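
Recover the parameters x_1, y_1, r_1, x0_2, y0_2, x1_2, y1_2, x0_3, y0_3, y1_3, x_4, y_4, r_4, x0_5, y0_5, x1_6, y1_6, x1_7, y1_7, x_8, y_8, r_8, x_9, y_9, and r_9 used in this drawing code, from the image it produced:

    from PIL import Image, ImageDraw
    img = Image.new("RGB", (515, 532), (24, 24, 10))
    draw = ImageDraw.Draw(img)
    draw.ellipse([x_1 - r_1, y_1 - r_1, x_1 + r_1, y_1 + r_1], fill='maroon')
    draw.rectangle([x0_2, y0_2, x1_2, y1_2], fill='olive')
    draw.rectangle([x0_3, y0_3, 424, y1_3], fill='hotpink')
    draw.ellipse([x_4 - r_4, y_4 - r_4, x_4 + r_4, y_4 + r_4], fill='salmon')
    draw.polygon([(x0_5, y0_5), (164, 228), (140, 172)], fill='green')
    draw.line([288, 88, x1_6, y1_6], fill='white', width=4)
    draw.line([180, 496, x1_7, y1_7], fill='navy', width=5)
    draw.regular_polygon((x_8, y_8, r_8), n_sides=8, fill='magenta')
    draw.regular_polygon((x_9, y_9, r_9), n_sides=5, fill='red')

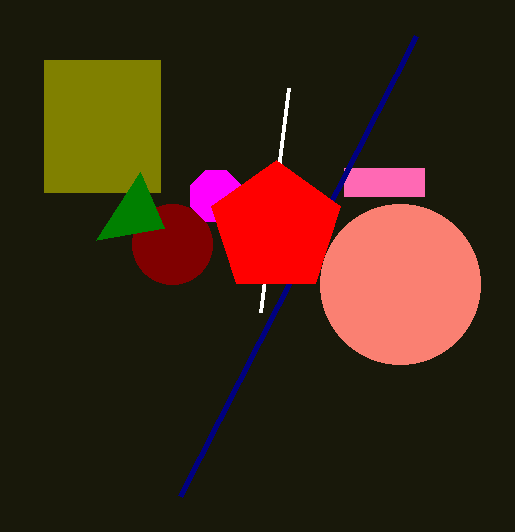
x_1 = 172; y_1 = 244; r_1 = 40; x0_2 = 44; y0_2 = 60; x1_2 = 160; y1_2 = 192; x0_3 = 344; y0_3 = 168; y1_3 = 196; x_4 = 400; y_4 = 284; r_4 = 80; x0_5 = 96; y0_5 = 240; x1_6 = 260; y1_6 = 312; x1_7 = 416; y1_7 = 36; x_8 = 216; y_8 = 196; r_8 = 28; x_9 = 276; y_9 = 228; r_9 = 68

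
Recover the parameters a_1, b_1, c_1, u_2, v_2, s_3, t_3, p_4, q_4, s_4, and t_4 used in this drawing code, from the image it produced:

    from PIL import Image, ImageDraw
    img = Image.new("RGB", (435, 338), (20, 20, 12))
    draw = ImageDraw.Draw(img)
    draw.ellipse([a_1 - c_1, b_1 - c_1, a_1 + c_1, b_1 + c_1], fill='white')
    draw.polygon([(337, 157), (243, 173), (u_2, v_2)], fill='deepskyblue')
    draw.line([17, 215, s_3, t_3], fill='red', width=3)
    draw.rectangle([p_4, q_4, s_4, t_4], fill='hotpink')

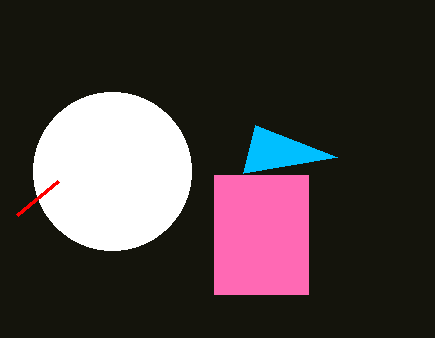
a_1 = 112, b_1 = 171, c_1 = 79, u_2 = 255, v_2 = 125, s_3 = 58, t_3 = 181, p_4 = 214, q_4 = 175, s_4 = 308, t_4 = 294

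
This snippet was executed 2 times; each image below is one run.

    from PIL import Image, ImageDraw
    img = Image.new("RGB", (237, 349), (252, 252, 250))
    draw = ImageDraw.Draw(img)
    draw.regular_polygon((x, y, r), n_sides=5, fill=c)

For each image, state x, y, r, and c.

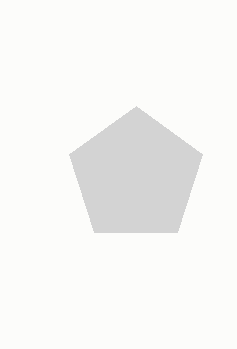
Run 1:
x = 136; y = 176; r = 70; c = 'lightgray'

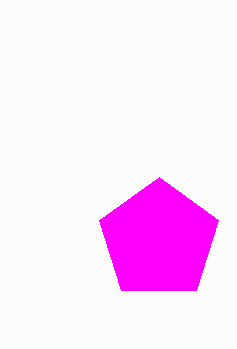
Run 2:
x = 159, y = 240, r = 63, c = 'magenta'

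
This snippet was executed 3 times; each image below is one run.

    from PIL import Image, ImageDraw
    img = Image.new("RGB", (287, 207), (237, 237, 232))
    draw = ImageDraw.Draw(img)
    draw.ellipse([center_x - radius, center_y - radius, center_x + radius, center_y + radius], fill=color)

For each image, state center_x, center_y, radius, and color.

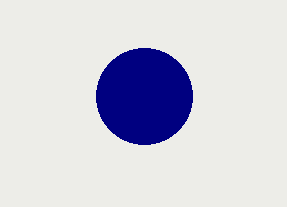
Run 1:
center_x = 144
center_y = 96
radius = 48
color = 'navy'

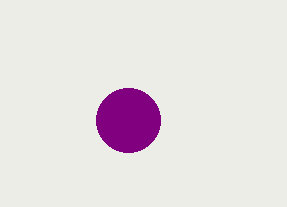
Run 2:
center_x = 128
center_y = 120
radius = 32
color = 'purple'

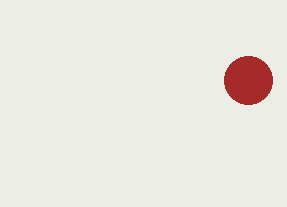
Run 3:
center_x = 248, center_y = 80, radius = 24, color = 'brown'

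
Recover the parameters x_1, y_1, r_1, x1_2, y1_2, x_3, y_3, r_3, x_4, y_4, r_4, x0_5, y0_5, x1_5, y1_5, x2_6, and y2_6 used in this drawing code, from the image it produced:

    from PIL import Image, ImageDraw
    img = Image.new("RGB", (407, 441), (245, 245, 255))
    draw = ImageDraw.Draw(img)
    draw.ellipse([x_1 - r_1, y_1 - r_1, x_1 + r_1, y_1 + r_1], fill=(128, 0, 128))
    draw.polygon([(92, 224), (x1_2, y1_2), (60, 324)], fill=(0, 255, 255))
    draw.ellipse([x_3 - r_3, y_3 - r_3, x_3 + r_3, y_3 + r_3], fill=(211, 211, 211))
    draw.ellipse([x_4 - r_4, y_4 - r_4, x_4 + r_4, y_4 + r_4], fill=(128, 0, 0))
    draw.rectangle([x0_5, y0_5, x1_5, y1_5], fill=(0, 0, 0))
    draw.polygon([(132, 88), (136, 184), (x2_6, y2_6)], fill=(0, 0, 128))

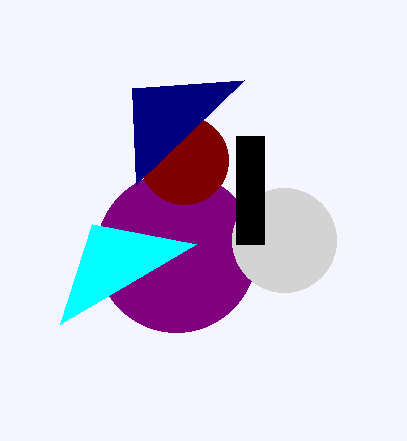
x_1 = 176; y_1 = 252; r_1 = 80; x1_2 = 196; y1_2 = 244; x_3 = 284; y_3 = 240; r_3 = 52; x_4 = 184; y_4 = 160; r_4 = 44; x0_5 = 236; y0_5 = 136; x1_5 = 264; y1_5 = 244; x2_6 = 244; y2_6 = 80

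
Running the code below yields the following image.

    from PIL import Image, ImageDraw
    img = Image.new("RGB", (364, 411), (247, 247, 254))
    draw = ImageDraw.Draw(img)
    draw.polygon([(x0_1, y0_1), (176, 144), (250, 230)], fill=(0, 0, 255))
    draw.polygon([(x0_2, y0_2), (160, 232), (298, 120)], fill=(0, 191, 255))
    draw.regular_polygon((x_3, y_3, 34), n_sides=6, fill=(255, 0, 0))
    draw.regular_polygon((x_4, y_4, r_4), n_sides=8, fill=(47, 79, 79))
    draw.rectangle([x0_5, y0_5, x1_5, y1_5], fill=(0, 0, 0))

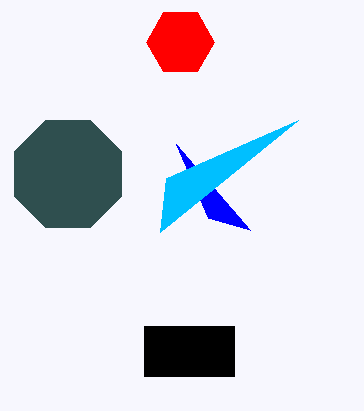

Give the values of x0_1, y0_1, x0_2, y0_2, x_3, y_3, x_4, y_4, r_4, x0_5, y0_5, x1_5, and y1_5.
x0_1 = 208
y0_1 = 218
x0_2 = 166
y0_2 = 178
x_3 = 180
y_3 = 42
x_4 = 68
y_4 = 174
r_4 = 58
x0_5 = 144
y0_5 = 326
x1_5 = 234
y1_5 = 376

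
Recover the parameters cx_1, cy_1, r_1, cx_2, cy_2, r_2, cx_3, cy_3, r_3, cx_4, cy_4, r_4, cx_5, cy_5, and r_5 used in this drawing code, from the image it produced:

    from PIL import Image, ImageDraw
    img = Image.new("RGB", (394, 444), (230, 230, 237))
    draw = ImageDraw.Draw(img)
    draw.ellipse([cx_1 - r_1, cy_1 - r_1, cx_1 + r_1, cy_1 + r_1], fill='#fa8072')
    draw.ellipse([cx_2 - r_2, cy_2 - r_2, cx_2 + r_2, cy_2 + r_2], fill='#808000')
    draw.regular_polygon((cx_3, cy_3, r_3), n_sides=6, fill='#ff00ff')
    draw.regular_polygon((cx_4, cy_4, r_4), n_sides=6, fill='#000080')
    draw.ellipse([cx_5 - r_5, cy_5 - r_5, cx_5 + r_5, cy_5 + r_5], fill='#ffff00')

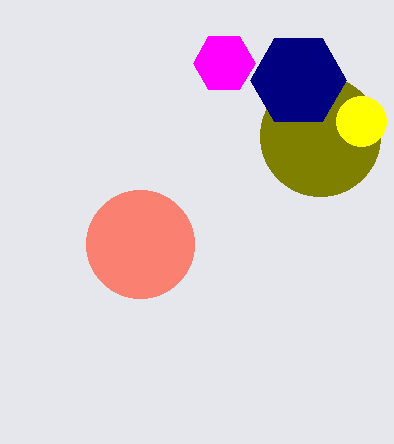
cx_1 = 140; cy_1 = 244; r_1 = 54; cx_2 = 320; cy_2 = 136; r_2 = 60; cx_3 = 224; cy_3 = 63; r_3 = 31; cx_4 = 298; cy_4 = 80; r_4 = 48; cx_5 = 361; cy_5 = 121; r_5 = 25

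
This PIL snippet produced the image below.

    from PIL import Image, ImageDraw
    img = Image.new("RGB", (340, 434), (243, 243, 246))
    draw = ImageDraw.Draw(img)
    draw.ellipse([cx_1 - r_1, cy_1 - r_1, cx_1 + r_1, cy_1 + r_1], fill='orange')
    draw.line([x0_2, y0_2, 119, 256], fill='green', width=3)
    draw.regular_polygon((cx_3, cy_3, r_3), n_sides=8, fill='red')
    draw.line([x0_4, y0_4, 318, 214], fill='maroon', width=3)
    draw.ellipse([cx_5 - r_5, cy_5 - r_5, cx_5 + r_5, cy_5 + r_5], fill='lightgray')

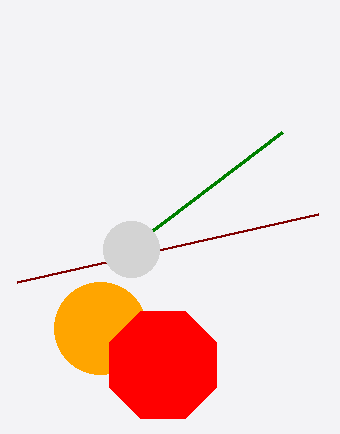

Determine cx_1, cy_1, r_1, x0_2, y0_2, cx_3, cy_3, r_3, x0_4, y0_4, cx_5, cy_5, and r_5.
cx_1 = 100
cy_1 = 328
r_1 = 46
x0_2 = 282
y0_2 = 132
cx_3 = 163
cy_3 = 365
r_3 = 58
x0_4 = 17
y0_4 = 282
cx_5 = 131
cy_5 = 249
r_5 = 28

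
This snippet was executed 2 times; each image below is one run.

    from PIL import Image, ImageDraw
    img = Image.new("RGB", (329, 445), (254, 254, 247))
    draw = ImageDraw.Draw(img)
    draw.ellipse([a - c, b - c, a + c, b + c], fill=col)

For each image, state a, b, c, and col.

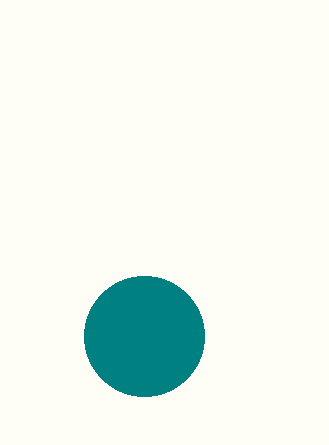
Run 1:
a = 144, b = 336, c = 60, col = 'teal'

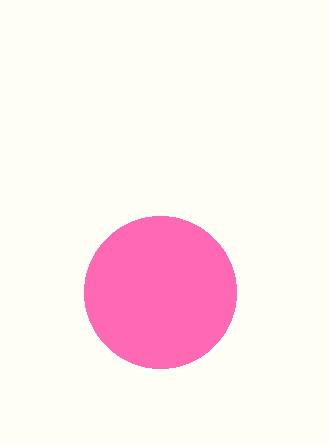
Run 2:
a = 160; b = 292; c = 76; col = 'hotpink'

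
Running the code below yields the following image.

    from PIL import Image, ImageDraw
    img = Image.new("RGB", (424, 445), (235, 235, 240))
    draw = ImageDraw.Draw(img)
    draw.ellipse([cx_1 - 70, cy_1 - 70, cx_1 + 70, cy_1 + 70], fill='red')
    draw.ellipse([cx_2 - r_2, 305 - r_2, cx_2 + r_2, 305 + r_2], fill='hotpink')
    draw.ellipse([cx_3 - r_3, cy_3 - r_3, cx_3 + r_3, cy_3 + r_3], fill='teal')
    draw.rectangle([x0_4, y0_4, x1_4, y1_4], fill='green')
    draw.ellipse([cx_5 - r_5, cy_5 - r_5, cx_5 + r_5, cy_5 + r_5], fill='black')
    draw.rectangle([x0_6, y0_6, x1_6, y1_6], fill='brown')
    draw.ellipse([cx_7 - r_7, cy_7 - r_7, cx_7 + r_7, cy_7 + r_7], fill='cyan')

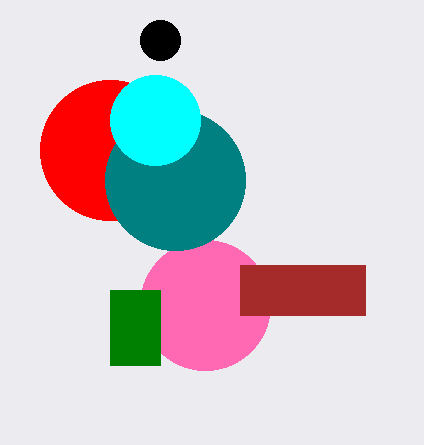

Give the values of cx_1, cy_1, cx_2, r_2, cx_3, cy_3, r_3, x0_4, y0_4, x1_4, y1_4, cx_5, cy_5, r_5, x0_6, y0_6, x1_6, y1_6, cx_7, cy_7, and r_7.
cx_1 = 110
cy_1 = 150
cx_2 = 205
r_2 = 65
cx_3 = 175
cy_3 = 180
r_3 = 70
x0_4 = 110
y0_4 = 290
x1_4 = 160
y1_4 = 365
cx_5 = 160
cy_5 = 40
r_5 = 20
x0_6 = 240
y0_6 = 265
x1_6 = 365
y1_6 = 315
cx_7 = 155
cy_7 = 120
r_7 = 45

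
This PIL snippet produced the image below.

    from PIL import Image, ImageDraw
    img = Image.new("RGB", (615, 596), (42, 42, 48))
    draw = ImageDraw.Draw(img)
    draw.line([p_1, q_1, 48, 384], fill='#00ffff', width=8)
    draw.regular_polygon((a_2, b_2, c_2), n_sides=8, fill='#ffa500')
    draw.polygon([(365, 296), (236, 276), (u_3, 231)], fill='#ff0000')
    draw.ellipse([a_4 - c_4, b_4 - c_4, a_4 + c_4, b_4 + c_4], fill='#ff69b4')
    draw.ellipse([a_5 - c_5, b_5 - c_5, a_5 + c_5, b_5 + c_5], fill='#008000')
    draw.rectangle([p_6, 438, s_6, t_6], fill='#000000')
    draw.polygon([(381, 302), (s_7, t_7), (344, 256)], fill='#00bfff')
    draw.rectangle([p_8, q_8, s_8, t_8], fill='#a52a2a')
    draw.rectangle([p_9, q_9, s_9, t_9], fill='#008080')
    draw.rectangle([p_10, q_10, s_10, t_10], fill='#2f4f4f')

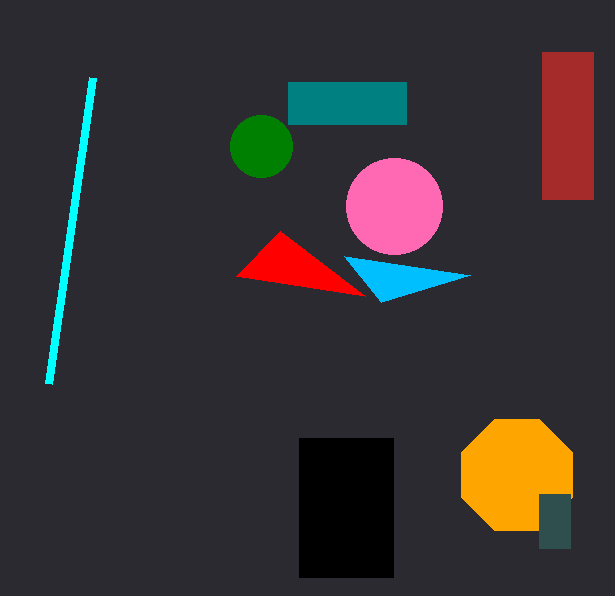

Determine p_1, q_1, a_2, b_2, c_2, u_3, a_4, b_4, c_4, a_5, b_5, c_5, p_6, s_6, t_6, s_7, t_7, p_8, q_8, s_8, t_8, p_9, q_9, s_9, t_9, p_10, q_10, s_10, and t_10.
p_1 = 92
q_1 = 78
a_2 = 517
b_2 = 475
c_2 = 60
u_3 = 280
a_4 = 394
b_4 = 206
c_4 = 48
a_5 = 261
b_5 = 146
c_5 = 31
p_6 = 299
s_6 = 393
t_6 = 577
s_7 = 470
t_7 = 275
p_8 = 542
q_8 = 52
s_8 = 593
t_8 = 199
p_9 = 288
q_9 = 82
s_9 = 406
t_9 = 124
p_10 = 539
q_10 = 494
s_10 = 570
t_10 = 548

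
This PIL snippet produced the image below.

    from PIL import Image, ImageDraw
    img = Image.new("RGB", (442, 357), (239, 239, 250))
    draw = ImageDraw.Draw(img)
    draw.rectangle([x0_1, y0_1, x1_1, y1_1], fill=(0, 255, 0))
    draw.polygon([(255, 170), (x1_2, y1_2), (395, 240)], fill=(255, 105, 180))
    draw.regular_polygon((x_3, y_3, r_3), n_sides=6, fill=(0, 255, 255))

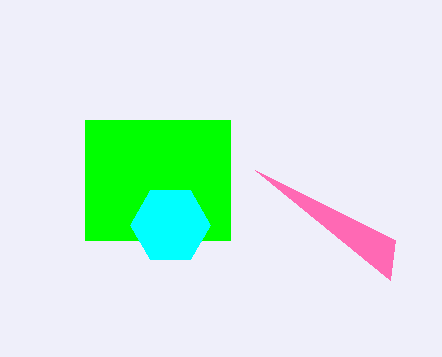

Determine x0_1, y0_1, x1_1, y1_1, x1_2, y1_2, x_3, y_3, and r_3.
x0_1 = 85, y0_1 = 120, x1_1 = 230, y1_1 = 240, x1_2 = 390, y1_2 = 280, x_3 = 170, y_3 = 225, r_3 = 40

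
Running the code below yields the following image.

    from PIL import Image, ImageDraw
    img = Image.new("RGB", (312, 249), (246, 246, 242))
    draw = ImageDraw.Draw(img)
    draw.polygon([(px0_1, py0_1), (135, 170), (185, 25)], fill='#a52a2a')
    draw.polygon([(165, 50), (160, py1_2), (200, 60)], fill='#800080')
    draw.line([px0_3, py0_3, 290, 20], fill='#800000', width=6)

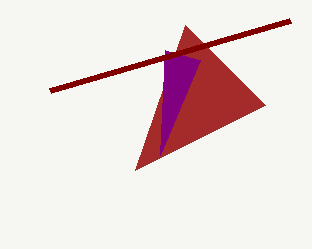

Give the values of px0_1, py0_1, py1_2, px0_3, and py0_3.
px0_1 = 265, py0_1 = 105, py1_2 = 155, px0_3 = 50, py0_3 = 90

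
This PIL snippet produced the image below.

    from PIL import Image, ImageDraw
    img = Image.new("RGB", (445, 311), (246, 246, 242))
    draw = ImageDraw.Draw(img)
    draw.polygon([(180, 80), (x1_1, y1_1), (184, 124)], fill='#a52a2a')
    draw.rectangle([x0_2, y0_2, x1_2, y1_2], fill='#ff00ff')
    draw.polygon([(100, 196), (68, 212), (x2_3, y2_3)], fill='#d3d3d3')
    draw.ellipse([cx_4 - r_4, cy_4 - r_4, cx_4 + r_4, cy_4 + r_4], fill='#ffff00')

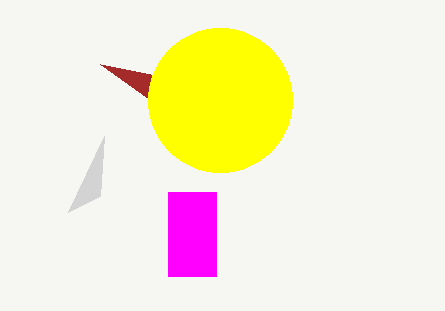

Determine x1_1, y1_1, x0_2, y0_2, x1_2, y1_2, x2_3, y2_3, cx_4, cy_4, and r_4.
x1_1 = 100, y1_1 = 64, x0_2 = 168, y0_2 = 192, x1_2 = 216, y1_2 = 276, x2_3 = 104, y2_3 = 136, cx_4 = 220, cy_4 = 100, r_4 = 72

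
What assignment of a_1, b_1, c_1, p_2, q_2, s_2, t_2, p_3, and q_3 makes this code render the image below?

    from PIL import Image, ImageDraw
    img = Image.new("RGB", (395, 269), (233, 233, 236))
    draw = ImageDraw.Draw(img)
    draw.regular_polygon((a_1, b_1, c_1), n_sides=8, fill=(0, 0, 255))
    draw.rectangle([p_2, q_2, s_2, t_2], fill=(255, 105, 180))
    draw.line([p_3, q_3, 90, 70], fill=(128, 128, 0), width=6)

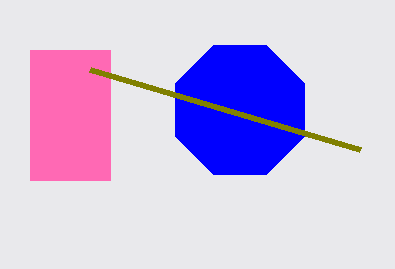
a_1 = 240; b_1 = 110; c_1 = 70; p_2 = 30; q_2 = 50; s_2 = 110; t_2 = 180; p_3 = 360; q_3 = 150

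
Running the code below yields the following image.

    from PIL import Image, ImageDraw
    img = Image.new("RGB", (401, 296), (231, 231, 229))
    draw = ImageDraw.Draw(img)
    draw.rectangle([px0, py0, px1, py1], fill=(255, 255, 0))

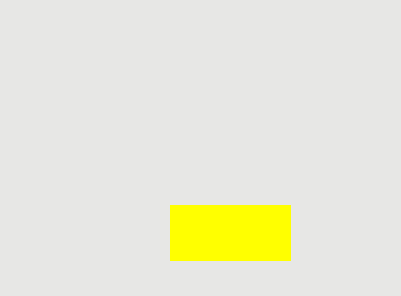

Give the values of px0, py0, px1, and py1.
px0 = 170, py0 = 205, px1 = 290, py1 = 260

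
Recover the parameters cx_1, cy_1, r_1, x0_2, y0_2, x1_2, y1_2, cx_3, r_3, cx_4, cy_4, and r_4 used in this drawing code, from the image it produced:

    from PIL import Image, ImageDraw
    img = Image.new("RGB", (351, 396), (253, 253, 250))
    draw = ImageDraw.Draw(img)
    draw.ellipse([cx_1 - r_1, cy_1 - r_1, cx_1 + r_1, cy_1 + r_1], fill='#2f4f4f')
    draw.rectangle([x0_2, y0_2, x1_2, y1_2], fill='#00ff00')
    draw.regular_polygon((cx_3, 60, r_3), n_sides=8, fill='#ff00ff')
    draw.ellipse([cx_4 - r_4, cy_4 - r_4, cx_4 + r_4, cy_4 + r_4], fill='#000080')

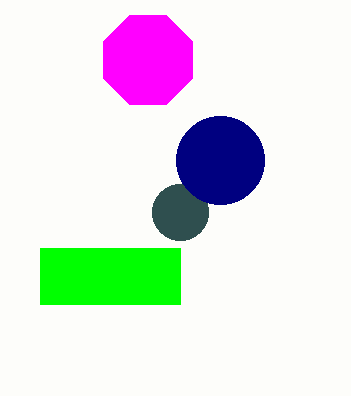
cx_1 = 180; cy_1 = 212; r_1 = 28; x0_2 = 40; y0_2 = 248; x1_2 = 180; y1_2 = 304; cx_3 = 148; r_3 = 48; cx_4 = 220; cy_4 = 160; r_4 = 44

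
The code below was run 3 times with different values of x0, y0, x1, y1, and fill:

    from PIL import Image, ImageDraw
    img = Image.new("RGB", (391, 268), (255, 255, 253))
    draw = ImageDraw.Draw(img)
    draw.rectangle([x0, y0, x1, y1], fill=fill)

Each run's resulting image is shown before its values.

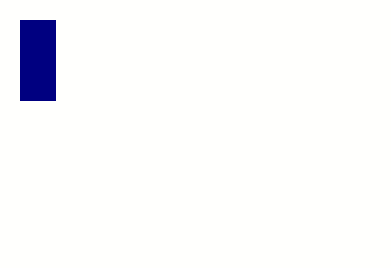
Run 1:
x0 = 20; y0 = 20; x1 = 55; y1 = 100; fill = 'navy'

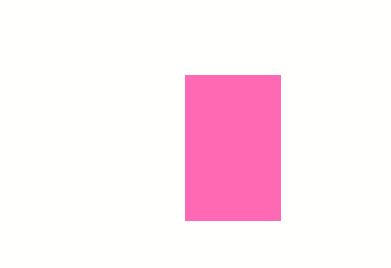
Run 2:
x0 = 185; y0 = 75; x1 = 280; y1 = 220; fill = 'hotpink'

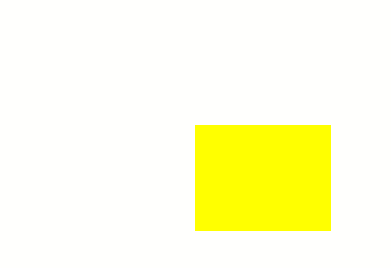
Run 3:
x0 = 195; y0 = 125; x1 = 330; y1 = 230; fill = 'yellow'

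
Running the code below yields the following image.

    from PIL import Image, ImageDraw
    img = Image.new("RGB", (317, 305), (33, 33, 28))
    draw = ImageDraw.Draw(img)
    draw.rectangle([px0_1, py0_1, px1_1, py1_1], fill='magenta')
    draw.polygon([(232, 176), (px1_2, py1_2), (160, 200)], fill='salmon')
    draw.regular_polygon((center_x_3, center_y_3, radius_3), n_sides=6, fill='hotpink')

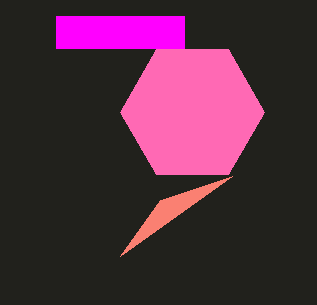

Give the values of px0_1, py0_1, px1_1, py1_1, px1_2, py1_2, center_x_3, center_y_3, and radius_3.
px0_1 = 56
py0_1 = 16
px1_1 = 184
py1_1 = 48
px1_2 = 120
py1_2 = 256
center_x_3 = 192
center_y_3 = 112
radius_3 = 72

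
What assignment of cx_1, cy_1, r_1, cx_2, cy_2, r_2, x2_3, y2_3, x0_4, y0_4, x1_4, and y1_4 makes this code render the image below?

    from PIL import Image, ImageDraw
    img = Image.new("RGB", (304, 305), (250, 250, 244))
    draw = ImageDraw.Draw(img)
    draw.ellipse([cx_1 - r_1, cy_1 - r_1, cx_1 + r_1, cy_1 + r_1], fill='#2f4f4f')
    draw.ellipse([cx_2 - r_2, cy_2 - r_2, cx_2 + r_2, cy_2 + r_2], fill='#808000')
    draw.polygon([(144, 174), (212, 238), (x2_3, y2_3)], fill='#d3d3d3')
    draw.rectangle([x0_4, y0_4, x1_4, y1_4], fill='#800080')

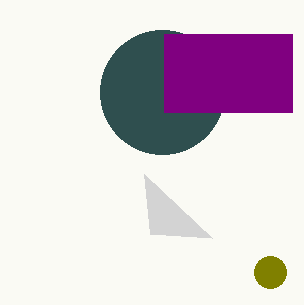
cx_1 = 162
cy_1 = 92
r_1 = 62
cx_2 = 270
cy_2 = 272
r_2 = 16
x2_3 = 150
y2_3 = 234
x0_4 = 164
y0_4 = 34
x1_4 = 292
y1_4 = 112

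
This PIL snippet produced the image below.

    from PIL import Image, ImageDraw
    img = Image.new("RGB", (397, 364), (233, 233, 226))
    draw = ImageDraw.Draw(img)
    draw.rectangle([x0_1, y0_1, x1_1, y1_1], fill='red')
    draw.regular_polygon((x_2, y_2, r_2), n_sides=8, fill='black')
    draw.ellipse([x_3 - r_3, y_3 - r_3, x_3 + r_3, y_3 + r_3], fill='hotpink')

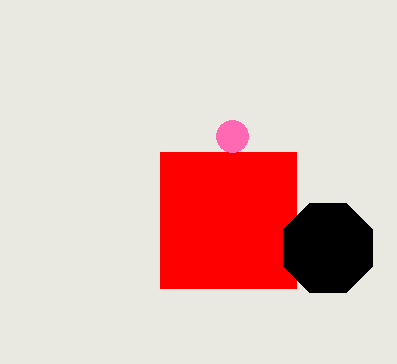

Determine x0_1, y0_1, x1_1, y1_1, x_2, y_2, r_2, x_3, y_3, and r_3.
x0_1 = 160; y0_1 = 152; x1_1 = 296; y1_1 = 288; x_2 = 328; y_2 = 248; r_2 = 48; x_3 = 232; y_3 = 136; r_3 = 16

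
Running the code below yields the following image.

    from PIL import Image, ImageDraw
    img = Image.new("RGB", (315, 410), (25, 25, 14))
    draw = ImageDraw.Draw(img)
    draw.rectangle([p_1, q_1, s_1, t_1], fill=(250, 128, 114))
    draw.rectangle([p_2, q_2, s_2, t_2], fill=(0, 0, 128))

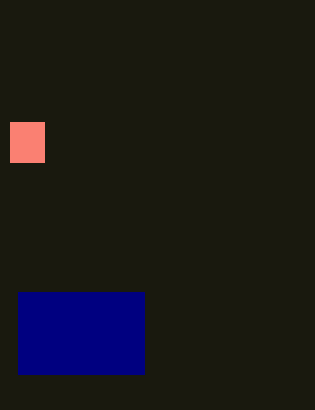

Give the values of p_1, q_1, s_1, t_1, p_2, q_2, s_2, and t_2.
p_1 = 10
q_1 = 122
s_1 = 44
t_1 = 162
p_2 = 18
q_2 = 292
s_2 = 144
t_2 = 374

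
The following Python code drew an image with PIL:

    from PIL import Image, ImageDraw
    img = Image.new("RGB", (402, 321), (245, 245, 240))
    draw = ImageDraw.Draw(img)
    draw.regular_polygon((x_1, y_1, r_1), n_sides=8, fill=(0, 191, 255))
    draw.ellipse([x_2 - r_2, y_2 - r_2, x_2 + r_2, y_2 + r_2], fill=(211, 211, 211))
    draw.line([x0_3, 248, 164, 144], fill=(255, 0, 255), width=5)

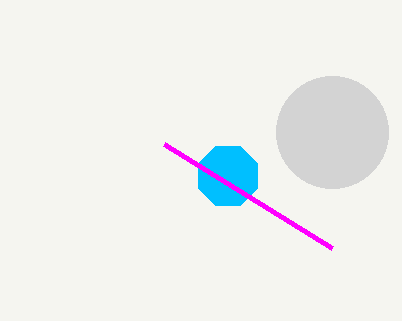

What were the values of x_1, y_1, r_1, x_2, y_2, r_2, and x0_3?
x_1 = 228, y_1 = 176, r_1 = 32, x_2 = 332, y_2 = 132, r_2 = 56, x0_3 = 332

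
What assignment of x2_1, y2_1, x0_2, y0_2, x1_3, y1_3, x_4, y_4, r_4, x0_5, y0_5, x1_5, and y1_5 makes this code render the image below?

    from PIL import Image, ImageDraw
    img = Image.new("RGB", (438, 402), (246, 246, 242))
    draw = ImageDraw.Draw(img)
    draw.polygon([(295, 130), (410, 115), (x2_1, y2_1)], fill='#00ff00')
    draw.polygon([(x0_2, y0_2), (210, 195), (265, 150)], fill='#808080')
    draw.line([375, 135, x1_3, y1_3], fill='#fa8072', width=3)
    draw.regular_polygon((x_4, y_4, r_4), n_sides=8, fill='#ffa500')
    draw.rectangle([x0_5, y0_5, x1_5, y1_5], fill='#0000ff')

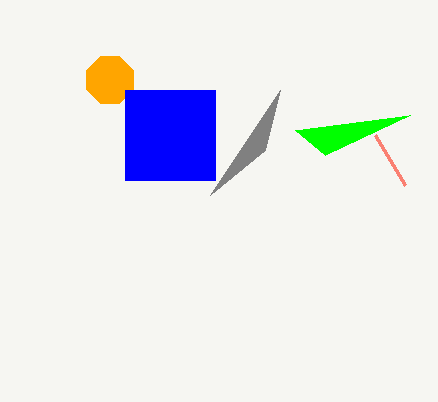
x2_1 = 325; y2_1 = 155; x0_2 = 280; y0_2 = 90; x1_3 = 405; y1_3 = 185; x_4 = 110; y_4 = 80; r_4 = 25; x0_5 = 125; y0_5 = 90; x1_5 = 215; y1_5 = 180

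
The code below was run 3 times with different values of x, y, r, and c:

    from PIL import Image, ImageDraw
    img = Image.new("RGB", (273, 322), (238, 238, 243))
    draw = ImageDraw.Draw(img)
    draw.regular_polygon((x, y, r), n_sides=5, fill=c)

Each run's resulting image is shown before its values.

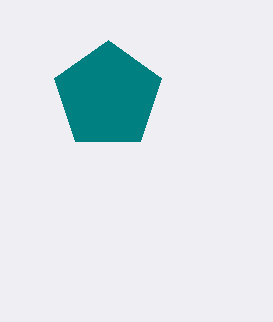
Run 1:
x = 108
y = 96
r = 56
c = 'teal'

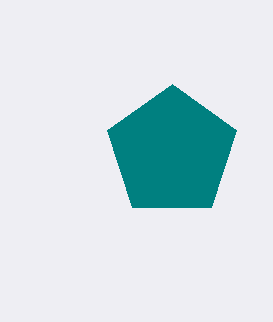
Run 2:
x = 172, y = 152, r = 68, c = 'teal'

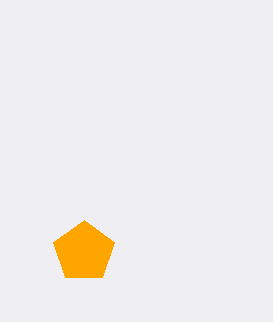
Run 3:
x = 84; y = 252; r = 32; c = 'orange'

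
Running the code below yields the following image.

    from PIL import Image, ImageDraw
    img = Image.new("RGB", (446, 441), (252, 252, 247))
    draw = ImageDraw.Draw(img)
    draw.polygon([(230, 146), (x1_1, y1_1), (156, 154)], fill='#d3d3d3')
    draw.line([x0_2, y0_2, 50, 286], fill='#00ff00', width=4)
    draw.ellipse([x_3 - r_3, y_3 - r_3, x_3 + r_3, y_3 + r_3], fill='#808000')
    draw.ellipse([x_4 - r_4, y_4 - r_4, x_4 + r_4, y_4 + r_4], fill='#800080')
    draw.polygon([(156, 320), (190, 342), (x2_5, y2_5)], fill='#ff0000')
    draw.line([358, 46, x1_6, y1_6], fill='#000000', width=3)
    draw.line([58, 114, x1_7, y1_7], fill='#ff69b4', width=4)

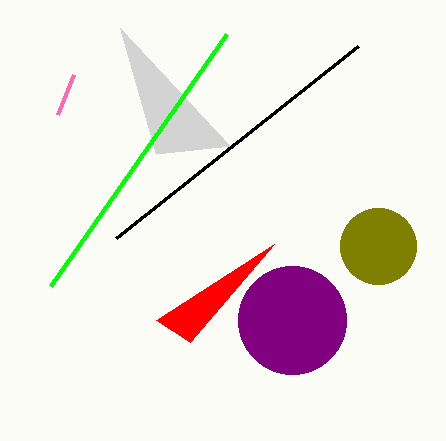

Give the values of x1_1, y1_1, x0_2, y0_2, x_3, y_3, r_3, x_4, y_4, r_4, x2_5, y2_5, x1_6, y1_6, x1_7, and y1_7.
x1_1 = 120
y1_1 = 28
x0_2 = 226
y0_2 = 34
x_3 = 378
y_3 = 246
r_3 = 38
x_4 = 292
y_4 = 320
r_4 = 54
x2_5 = 274
y2_5 = 244
x1_6 = 116
y1_6 = 238
x1_7 = 74
y1_7 = 74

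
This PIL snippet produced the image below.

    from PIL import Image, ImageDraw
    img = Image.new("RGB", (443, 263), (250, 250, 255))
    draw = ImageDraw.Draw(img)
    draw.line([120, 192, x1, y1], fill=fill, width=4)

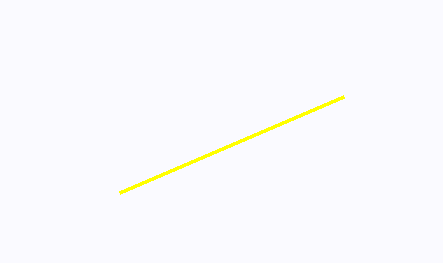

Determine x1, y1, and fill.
x1 = 344, y1 = 96, fill = 'yellow'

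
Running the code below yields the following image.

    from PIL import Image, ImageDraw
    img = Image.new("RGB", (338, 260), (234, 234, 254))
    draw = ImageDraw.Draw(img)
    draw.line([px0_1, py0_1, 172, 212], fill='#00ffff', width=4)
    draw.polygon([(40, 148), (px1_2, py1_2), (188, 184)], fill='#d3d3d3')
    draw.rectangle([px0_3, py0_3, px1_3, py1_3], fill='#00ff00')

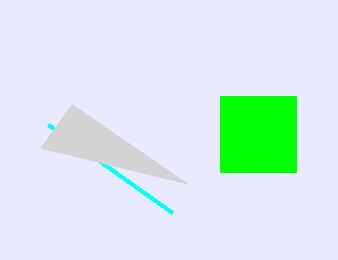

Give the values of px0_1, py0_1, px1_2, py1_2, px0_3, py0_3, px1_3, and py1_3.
px0_1 = 48, py0_1 = 124, px1_2 = 72, py1_2 = 104, px0_3 = 220, py0_3 = 96, px1_3 = 296, py1_3 = 172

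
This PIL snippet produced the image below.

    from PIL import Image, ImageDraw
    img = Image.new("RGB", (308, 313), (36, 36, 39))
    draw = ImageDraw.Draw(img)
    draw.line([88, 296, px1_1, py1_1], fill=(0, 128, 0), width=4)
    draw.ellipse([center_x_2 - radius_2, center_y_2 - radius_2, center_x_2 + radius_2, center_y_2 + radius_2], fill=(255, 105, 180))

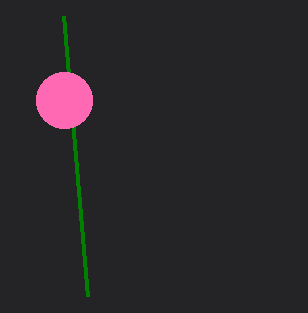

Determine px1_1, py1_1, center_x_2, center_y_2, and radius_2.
px1_1 = 64; py1_1 = 16; center_x_2 = 64; center_y_2 = 100; radius_2 = 28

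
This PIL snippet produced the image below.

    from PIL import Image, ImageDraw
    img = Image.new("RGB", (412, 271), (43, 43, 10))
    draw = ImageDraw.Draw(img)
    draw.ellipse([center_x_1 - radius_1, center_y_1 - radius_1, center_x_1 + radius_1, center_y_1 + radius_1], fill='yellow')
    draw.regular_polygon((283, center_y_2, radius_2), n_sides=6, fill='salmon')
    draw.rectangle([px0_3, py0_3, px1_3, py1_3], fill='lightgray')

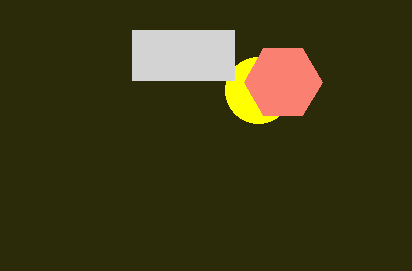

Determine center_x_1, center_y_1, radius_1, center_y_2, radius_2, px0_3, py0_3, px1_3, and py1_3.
center_x_1 = 258
center_y_1 = 90
radius_1 = 33
center_y_2 = 82
radius_2 = 39
px0_3 = 132
py0_3 = 30
px1_3 = 234
py1_3 = 80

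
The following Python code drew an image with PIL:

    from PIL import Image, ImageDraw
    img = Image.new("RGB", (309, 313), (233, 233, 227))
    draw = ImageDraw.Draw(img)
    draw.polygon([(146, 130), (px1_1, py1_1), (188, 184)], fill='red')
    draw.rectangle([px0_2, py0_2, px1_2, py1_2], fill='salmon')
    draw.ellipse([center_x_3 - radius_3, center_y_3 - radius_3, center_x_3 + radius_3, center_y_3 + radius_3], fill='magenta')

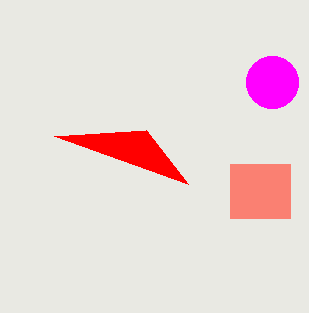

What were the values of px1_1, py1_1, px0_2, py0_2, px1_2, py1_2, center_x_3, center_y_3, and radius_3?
px1_1 = 54
py1_1 = 136
px0_2 = 230
py0_2 = 164
px1_2 = 290
py1_2 = 218
center_x_3 = 272
center_y_3 = 82
radius_3 = 26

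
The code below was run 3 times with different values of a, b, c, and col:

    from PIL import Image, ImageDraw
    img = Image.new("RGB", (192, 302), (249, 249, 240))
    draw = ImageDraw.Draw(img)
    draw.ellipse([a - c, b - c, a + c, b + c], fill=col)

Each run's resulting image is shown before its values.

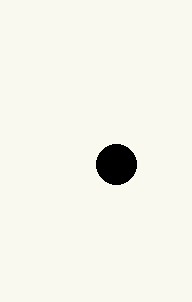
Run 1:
a = 116, b = 164, c = 20, col = 'black'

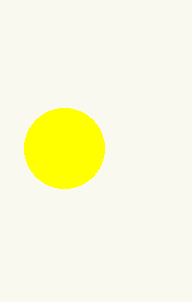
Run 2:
a = 64; b = 148; c = 40; col = 'yellow'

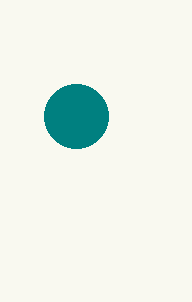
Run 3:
a = 76
b = 116
c = 32
col = 'teal'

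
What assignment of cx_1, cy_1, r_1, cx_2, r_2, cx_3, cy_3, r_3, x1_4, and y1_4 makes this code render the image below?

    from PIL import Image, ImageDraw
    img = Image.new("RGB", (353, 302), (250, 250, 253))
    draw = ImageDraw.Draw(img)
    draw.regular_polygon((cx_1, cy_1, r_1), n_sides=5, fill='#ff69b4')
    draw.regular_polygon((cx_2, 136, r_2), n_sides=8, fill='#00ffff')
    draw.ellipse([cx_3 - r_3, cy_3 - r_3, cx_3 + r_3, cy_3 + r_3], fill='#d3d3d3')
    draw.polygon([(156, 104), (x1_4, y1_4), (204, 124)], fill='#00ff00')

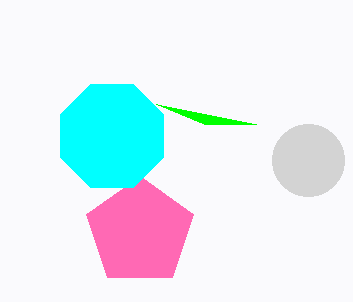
cx_1 = 140; cy_1 = 232; r_1 = 56; cx_2 = 112; r_2 = 56; cx_3 = 308; cy_3 = 160; r_3 = 36; x1_4 = 256; y1_4 = 124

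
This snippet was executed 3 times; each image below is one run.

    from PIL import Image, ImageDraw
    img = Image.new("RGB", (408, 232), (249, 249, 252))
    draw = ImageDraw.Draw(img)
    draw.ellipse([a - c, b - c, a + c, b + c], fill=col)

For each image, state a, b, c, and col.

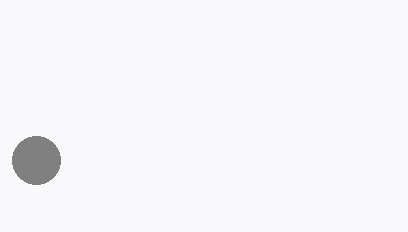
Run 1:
a = 36; b = 160; c = 24; col = 'gray'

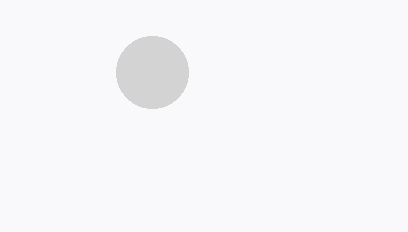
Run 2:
a = 152
b = 72
c = 36
col = 'lightgray'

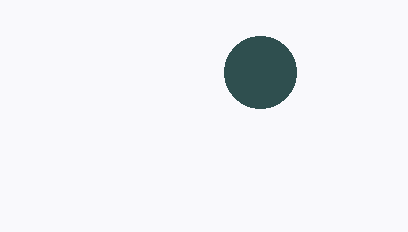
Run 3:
a = 260, b = 72, c = 36, col = 'darkslategray'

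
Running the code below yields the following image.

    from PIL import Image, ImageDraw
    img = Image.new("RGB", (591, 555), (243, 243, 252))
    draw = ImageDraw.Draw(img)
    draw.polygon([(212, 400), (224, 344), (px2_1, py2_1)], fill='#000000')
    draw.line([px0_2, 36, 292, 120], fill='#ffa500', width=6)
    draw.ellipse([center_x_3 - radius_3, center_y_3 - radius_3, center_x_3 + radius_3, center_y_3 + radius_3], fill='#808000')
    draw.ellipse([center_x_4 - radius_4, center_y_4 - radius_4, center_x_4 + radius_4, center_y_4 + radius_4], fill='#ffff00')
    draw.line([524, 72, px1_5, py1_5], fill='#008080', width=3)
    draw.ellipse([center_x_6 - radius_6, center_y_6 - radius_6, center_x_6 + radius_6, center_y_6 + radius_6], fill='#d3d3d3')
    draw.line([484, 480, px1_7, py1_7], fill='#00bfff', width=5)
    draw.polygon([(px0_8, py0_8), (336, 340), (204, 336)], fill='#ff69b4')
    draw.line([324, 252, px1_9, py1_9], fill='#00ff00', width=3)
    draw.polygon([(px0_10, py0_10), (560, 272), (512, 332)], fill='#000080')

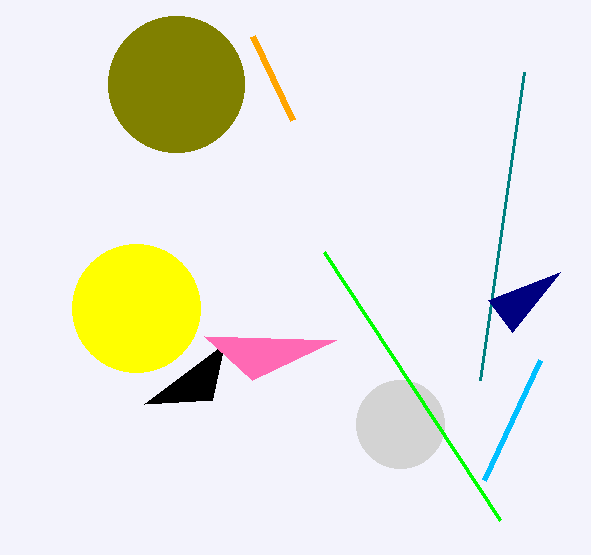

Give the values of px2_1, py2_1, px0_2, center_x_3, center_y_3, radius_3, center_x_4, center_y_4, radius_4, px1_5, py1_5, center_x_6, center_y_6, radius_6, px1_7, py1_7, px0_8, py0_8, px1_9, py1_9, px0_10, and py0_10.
px2_1 = 144, py2_1 = 404, px0_2 = 252, center_x_3 = 176, center_y_3 = 84, radius_3 = 68, center_x_4 = 136, center_y_4 = 308, radius_4 = 64, px1_5 = 480, py1_5 = 380, center_x_6 = 400, center_y_6 = 424, radius_6 = 44, px1_7 = 540, py1_7 = 360, px0_8 = 252, py0_8 = 380, px1_9 = 500, py1_9 = 520, px0_10 = 488, py0_10 = 300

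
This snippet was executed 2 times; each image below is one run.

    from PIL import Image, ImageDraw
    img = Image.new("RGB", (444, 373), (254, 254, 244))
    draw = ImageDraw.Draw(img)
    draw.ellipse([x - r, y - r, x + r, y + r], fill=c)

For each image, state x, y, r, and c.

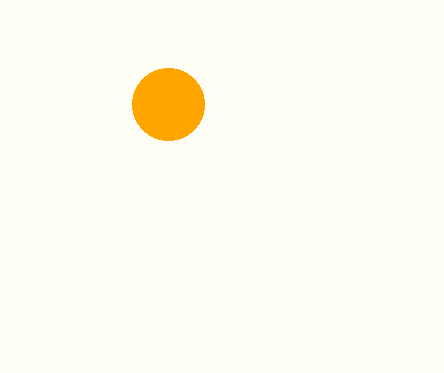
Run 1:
x = 168, y = 104, r = 36, c = 'orange'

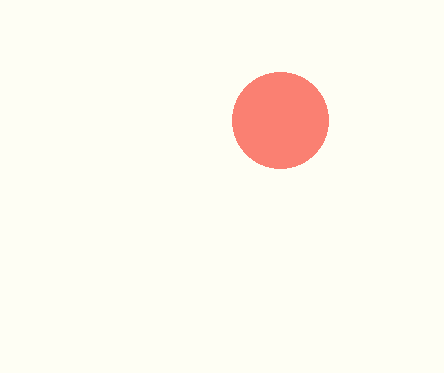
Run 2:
x = 280, y = 120, r = 48, c = 'salmon'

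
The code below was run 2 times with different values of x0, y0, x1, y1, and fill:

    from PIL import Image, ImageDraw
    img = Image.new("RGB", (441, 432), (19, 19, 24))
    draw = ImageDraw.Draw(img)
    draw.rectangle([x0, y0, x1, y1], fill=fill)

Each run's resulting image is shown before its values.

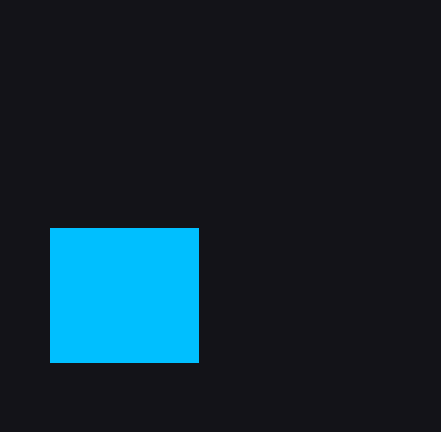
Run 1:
x0 = 50, y0 = 228, x1 = 198, y1 = 362, fill = 'deepskyblue'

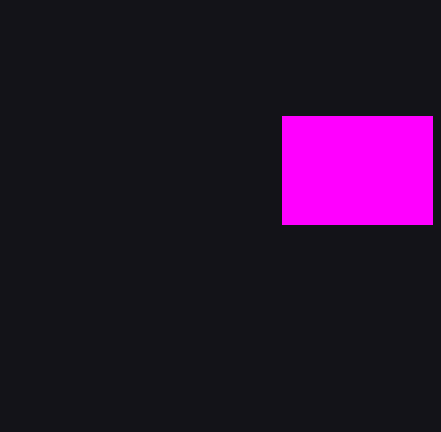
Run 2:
x0 = 282
y0 = 116
x1 = 432
y1 = 224
fill = 'magenta'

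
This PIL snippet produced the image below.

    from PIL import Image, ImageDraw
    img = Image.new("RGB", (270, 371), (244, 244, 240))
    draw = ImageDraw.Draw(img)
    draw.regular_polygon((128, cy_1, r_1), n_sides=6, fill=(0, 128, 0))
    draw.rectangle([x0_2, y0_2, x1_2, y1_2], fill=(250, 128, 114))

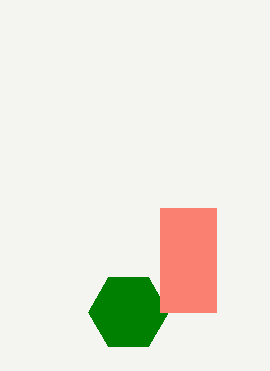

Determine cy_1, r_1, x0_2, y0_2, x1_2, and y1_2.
cy_1 = 312
r_1 = 40
x0_2 = 160
y0_2 = 208
x1_2 = 216
y1_2 = 312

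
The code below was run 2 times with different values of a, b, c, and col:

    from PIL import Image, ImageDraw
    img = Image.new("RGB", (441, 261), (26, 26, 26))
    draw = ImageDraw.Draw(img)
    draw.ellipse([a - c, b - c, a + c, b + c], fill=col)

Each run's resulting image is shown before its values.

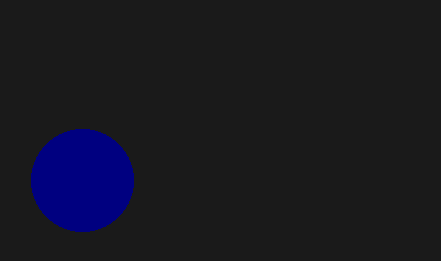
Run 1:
a = 82, b = 180, c = 51, col = 'navy'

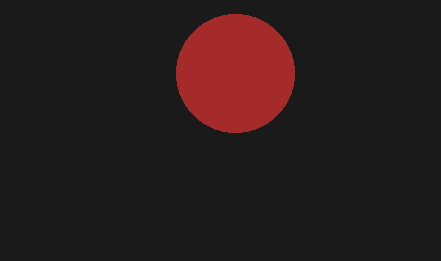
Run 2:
a = 235
b = 73
c = 59
col = 'brown'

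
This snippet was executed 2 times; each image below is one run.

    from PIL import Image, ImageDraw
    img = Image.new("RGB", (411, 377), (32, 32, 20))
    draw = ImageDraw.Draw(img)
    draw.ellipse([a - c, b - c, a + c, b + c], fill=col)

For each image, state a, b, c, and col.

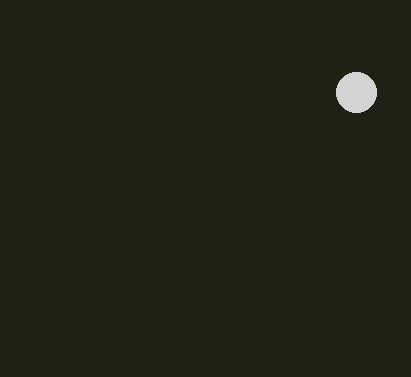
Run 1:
a = 356
b = 92
c = 20
col = 'lightgray'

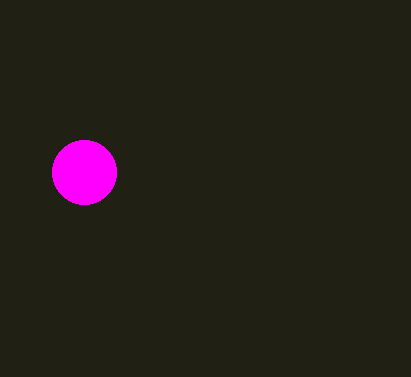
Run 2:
a = 84
b = 172
c = 32
col = 'magenta'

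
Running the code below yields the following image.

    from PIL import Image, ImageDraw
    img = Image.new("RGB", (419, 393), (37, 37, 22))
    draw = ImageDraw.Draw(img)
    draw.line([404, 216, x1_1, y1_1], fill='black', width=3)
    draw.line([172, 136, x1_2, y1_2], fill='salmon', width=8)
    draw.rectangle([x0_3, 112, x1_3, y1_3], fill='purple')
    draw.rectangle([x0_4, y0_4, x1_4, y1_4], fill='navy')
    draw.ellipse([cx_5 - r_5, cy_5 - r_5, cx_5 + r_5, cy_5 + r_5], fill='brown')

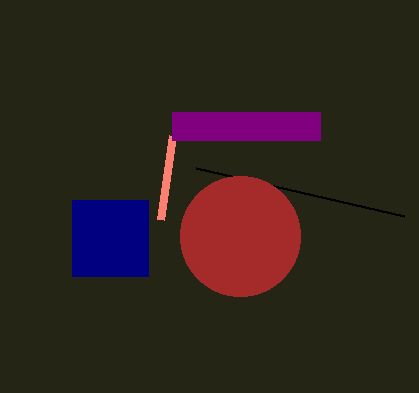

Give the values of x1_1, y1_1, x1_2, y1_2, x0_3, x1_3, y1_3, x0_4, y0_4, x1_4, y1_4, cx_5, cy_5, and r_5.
x1_1 = 196, y1_1 = 168, x1_2 = 160, y1_2 = 220, x0_3 = 172, x1_3 = 320, y1_3 = 140, x0_4 = 72, y0_4 = 200, x1_4 = 148, y1_4 = 276, cx_5 = 240, cy_5 = 236, r_5 = 60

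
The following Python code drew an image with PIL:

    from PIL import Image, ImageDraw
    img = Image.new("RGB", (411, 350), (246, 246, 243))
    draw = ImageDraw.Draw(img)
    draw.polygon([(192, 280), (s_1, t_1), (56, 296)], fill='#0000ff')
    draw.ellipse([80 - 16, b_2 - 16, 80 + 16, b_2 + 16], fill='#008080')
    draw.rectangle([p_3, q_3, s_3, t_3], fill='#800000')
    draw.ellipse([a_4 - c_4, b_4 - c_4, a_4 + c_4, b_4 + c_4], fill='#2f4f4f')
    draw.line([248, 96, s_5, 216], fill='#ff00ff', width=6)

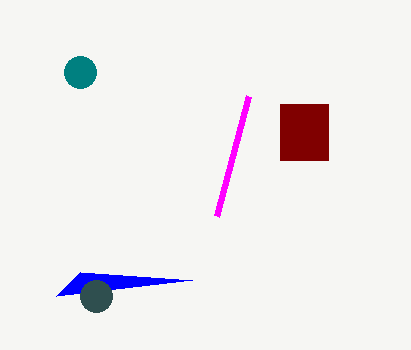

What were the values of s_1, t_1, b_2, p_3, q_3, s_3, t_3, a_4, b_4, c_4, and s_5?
s_1 = 80; t_1 = 272; b_2 = 72; p_3 = 280; q_3 = 104; s_3 = 328; t_3 = 160; a_4 = 96; b_4 = 296; c_4 = 16; s_5 = 216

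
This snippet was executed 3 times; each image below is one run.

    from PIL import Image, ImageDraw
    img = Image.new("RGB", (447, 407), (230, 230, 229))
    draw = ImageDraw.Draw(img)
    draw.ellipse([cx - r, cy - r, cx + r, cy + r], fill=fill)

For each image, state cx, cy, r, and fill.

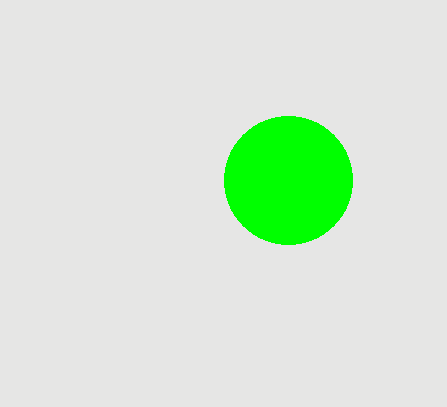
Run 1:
cx = 288; cy = 180; r = 64; fill = 'lime'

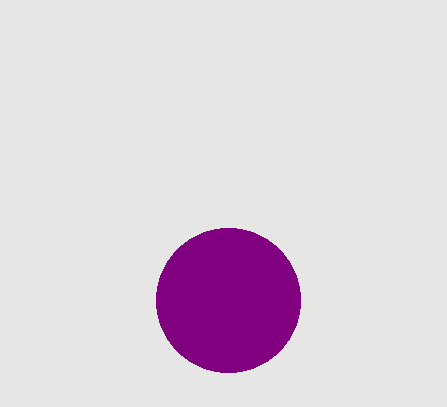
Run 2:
cx = 228
cy = 300
r = 72
fill = 'purple'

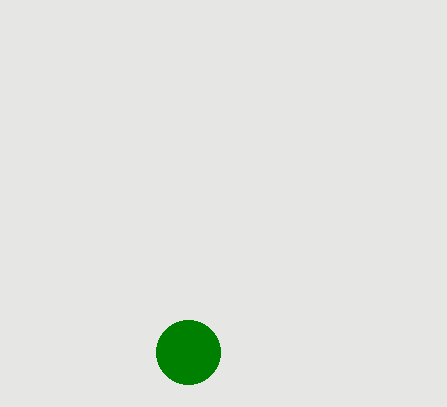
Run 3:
cx = 188
cy = 352
r = 32
fill = 'green'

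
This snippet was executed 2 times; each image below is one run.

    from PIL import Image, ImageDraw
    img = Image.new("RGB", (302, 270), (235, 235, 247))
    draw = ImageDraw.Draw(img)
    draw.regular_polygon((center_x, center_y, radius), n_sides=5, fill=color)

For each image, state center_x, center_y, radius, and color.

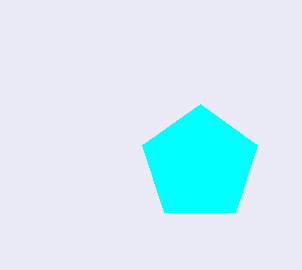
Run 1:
center_x = 200; center_y = 164; radius = 60; color = 'cyan'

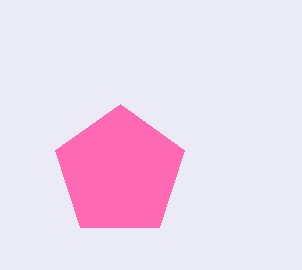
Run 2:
center_x = 120, center_y = 172, radius = 68, color = 'hotpink'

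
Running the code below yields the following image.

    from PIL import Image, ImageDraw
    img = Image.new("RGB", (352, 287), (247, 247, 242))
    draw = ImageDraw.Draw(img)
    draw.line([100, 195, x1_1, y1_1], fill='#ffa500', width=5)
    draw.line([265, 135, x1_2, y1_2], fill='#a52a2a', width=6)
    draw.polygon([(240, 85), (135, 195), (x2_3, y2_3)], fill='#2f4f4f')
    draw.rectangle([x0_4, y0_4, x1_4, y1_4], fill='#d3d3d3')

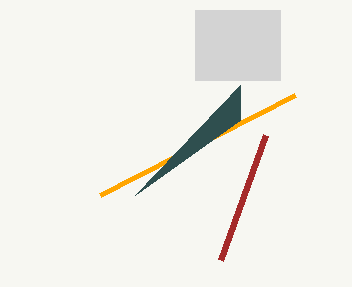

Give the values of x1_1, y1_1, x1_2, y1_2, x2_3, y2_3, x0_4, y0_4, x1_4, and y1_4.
x1_1 = 295; y1_1 = 95; x1_2 = 220; y1_2 = 260; x2_3 = 240; y2_3 = 120; x0_4 = 195; y0_4 = 10; x1_4 = 280; y1_4 = 80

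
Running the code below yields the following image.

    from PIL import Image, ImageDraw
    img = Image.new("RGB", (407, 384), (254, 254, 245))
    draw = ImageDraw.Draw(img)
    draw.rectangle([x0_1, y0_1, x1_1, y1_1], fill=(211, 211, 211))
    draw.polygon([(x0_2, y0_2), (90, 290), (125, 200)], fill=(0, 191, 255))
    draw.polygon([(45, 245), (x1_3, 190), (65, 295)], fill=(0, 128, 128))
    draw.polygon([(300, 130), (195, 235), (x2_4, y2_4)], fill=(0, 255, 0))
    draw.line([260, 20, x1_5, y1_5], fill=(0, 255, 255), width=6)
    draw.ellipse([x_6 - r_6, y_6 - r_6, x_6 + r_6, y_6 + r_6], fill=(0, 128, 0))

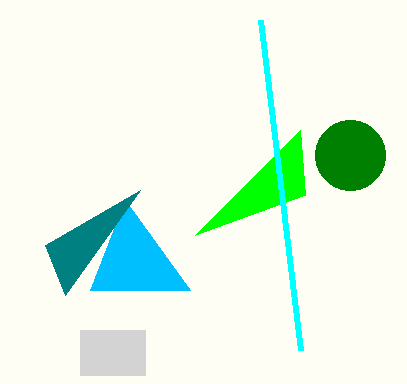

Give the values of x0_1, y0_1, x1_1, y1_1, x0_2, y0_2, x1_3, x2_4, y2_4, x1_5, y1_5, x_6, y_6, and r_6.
x0_1 = 80, y0_1 = 330, x1_1 = 145, y1_1 = 375, x0_2 = 190, y0_2 = 290, x1_3 = 140, x2_4 = 305, y2_4 = 195, x1_5 = 300, y1_5 = 350, x_6 = 350, y_6 = 155, r_6 = 35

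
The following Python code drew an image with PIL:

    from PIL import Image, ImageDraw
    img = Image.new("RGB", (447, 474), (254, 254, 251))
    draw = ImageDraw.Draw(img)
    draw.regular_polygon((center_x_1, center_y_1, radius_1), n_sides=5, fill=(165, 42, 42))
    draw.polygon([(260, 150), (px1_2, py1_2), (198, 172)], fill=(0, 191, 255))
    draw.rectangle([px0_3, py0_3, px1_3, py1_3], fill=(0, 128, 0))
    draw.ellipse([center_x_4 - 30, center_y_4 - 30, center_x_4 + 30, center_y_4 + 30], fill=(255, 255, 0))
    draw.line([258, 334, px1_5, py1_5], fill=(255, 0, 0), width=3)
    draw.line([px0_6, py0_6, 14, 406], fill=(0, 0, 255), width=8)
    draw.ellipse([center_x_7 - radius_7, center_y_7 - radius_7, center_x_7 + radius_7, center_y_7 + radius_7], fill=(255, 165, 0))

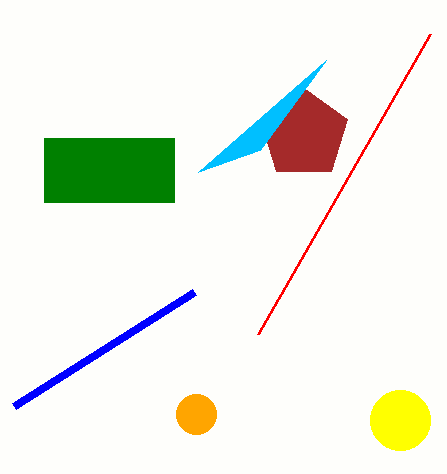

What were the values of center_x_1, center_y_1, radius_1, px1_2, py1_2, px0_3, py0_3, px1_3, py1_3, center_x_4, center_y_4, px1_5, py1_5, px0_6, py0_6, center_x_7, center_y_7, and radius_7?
center_x_1 = 304; center_y_1 = 134; radius_1 = 46; px1_2 = 326; py1_2 = 60; px0_3 = 44; py0_3 = 138; px1_3 = 174; py1_3 = 202; center_x_4 = 400; center_y_4 = 420; px1_5 = 430; py1_5 = 34; px0_6 = 194; py0_6 = 292; center_x_7 = 196; center_y_7 = 414; radius_7 = 20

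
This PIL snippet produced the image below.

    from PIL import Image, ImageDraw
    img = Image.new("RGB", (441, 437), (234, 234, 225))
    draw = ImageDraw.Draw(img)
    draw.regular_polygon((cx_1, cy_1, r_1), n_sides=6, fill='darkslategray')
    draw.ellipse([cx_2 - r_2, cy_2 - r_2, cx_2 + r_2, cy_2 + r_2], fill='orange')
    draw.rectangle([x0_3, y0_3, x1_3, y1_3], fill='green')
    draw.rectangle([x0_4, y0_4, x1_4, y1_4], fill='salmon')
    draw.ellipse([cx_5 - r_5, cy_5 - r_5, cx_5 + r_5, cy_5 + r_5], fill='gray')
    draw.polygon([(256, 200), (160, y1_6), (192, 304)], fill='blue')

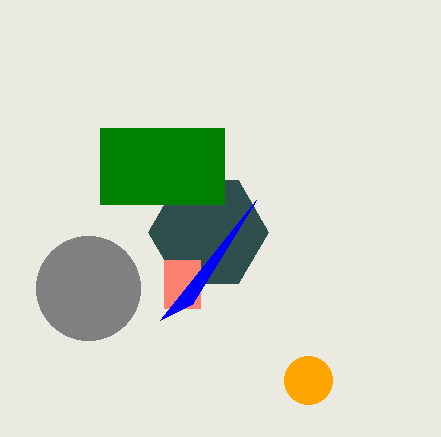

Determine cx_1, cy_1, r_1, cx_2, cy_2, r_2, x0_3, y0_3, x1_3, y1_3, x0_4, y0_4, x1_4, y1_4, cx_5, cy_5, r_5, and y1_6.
cx_1 = 208
cy_1 = 232
r_1 = 60
cx_2 = 308
cy_2 = 380
r_2 = 24
x0_3 = 100
y0_3 = 128
x1_3 = 224
y1_3 = 204
x0_4 = 164
y0_4 = 260
x1_4 = 200
y1_4 = 308
cx_5 = 88
cy_5 = 288
r_5 = 52
y1_6 = 320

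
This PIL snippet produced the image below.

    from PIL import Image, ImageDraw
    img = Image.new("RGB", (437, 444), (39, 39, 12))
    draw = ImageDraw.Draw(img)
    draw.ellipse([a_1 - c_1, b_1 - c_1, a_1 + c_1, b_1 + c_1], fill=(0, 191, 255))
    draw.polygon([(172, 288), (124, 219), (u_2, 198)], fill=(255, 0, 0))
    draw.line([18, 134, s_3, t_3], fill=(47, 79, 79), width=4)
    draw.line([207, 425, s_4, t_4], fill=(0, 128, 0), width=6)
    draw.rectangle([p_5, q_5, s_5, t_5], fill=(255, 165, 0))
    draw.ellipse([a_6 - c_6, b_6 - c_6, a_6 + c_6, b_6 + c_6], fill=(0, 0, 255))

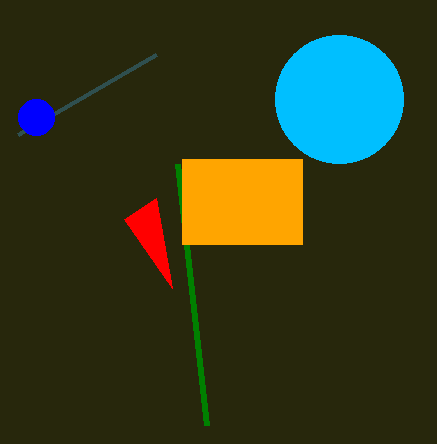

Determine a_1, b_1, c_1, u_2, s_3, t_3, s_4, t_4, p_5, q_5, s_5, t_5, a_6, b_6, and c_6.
a_1 = 339
b_1 = 99
c_1 = 64
u_2 = 156
s_3 = 156
t_3 = 54
s_4 = 178
t_4 = 164
p_5 = 182
q_5 = 159
s_5 = 302
t_5 = 244
a_6 = 36
b_6 = 117
c_6 = 18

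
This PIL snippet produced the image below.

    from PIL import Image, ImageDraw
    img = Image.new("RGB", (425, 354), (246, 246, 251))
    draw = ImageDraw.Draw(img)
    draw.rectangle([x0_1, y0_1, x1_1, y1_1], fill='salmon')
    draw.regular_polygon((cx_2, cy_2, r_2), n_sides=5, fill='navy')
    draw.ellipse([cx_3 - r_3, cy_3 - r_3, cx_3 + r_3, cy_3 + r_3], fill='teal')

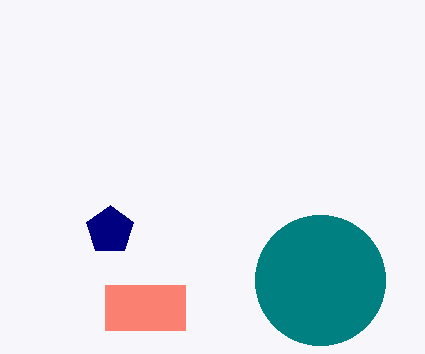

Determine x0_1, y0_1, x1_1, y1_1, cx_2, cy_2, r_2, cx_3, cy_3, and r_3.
x0_1 = 105
y0_1 = 285
x1_1 = 185
y1_1 = 330
cx_2 = 110
cy_2 = 230
r_2 = 25
cx_3 = 320
cy_3 = 280
r_3 = 65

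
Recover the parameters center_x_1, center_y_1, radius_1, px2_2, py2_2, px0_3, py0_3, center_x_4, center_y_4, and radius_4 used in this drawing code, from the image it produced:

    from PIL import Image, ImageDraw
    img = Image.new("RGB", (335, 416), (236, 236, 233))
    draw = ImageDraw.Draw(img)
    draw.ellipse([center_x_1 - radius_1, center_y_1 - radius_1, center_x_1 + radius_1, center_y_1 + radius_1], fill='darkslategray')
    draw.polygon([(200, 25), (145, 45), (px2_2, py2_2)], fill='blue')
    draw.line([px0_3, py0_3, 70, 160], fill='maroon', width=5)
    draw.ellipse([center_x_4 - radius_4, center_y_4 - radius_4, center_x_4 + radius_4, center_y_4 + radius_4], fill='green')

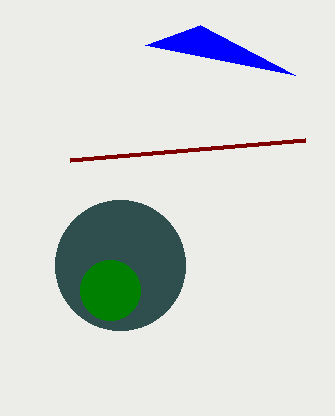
center_x_1 = 120
center_y_1 = 265
radius_1 = 65
px2_2 = 295
py2_2 = 75
px0_3 = 305
py0_3 = 140
center_x_4 = 110
center_y_4 = 290
radius_4 = 30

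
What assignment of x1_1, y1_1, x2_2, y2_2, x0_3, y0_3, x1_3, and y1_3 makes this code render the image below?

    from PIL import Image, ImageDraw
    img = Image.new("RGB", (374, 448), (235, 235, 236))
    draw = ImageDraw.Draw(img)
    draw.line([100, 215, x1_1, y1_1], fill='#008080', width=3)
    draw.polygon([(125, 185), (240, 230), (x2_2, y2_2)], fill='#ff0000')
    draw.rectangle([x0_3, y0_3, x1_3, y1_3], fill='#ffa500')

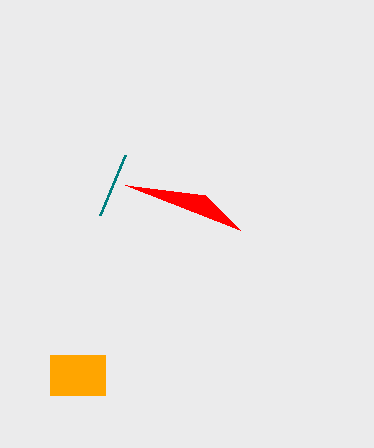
x1_1 = 125
y1_1 = 155
x2_2 = 205
y2_2 = 195
x0_3 = 50
y0_3 = 355
x1_3 = 105
y1_3 = 395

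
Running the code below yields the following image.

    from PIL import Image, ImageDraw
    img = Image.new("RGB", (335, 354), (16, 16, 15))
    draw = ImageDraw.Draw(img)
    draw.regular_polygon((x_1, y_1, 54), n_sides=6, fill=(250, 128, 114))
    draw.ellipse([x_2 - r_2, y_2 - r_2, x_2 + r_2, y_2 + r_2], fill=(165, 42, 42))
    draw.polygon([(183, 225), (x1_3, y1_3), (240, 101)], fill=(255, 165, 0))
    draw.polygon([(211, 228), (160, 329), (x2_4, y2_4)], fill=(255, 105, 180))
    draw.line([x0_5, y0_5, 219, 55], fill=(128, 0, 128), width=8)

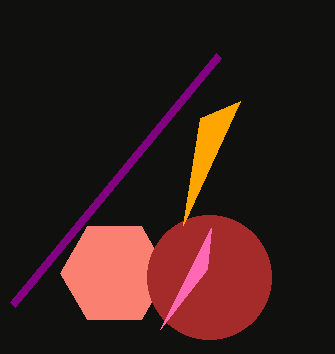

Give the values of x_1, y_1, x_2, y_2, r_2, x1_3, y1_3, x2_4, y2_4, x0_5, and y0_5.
x_1 = 114, y_1 = 273, x_2 = 209, y_2 = 277, r_2 = 62, x1_3 = 200, y1_3 = 118, x2_4 = 207, y2_4 = 269, x0_5 = 13, y0_5 = 304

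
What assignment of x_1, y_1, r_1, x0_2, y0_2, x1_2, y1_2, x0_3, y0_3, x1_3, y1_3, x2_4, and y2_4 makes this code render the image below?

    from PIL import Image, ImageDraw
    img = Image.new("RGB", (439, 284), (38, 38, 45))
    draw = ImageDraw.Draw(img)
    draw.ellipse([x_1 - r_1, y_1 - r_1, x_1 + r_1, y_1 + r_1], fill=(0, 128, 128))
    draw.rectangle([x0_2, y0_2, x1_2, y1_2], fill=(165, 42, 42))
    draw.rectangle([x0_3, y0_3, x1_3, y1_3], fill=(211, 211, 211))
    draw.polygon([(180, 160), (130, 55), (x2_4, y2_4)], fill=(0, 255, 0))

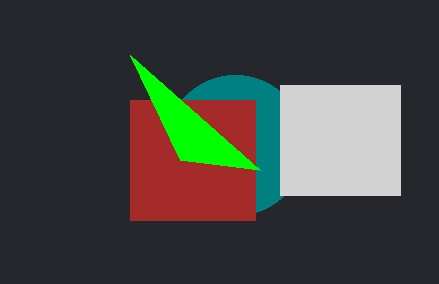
x_1 = 235, y_1 = 145, r_1 = 70, x0_2 = 130, y0_2 = 100, x1_2 = 255, y1_2 = 220, x0_3 = 280, y0_3 = 85, x1_3 = 400, y1_3 = 195, x2_4 = 260, y2_4 = 170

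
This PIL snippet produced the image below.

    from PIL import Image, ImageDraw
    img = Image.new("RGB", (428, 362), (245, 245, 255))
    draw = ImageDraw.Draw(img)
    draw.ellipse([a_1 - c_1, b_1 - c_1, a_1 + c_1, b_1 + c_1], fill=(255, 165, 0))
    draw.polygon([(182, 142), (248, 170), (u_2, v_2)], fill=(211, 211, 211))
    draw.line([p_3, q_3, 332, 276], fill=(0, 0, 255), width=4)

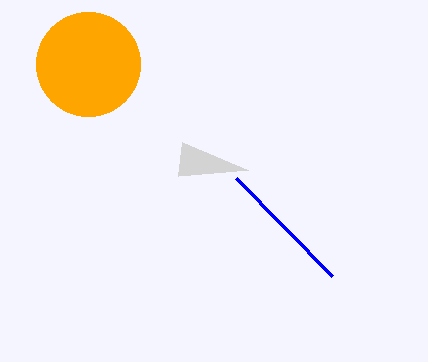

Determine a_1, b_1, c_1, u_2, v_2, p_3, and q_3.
a_1 = 88; b_1 = 64; c_1 = 52; u_2 = 178; v_2 = 176; p_3 = 236; q_3 = 178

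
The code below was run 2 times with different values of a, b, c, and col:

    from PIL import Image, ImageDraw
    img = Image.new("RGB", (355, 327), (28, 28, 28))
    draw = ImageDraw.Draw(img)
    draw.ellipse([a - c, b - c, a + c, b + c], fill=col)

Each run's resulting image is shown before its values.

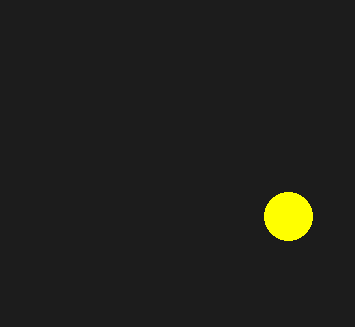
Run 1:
a = 288; b = 216; c = 24; col = 'yellow'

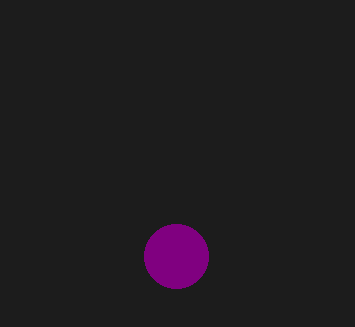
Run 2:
a = 176, b = 256, c = 32, col = 'purple'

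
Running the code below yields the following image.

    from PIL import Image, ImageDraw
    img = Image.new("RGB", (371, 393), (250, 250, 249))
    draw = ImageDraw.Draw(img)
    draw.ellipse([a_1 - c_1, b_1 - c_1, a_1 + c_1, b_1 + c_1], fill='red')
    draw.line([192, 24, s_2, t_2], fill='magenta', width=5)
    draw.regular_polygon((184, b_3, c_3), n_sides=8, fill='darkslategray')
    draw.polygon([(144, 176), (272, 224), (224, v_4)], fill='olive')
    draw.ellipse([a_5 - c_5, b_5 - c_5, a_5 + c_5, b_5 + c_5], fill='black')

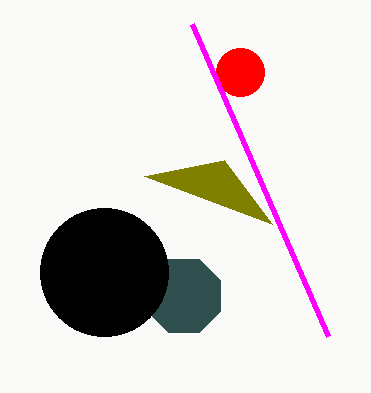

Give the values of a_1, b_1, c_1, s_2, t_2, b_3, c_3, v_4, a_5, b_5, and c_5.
a_1 = 240, b_1 = 72, c_1 = 24, s_2 = 328, t_2 = 336, b_3 = 296, c_3 = 40, v_4 = 160, a_5 = 104, b_5 = 272, c_5 = 64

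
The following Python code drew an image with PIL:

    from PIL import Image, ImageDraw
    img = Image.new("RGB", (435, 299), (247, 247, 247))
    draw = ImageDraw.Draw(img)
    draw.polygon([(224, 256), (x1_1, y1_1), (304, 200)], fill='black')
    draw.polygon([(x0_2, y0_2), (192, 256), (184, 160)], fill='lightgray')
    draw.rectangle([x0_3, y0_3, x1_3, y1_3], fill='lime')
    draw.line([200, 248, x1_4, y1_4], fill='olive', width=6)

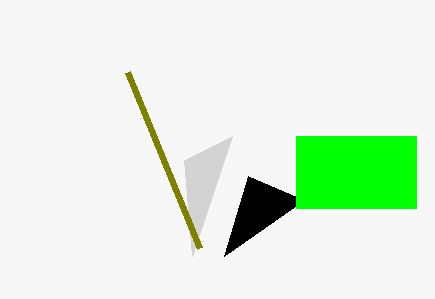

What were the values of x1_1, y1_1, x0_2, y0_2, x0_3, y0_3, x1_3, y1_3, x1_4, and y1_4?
x1_1 = 248, y1_1 = 176, x0_2 = 232, y0_2 = 136, x0_3 = 296, y0_3 = 136, x1_3 = 416, y1_3 = 208, x1_4 = 128, y1_4 = 72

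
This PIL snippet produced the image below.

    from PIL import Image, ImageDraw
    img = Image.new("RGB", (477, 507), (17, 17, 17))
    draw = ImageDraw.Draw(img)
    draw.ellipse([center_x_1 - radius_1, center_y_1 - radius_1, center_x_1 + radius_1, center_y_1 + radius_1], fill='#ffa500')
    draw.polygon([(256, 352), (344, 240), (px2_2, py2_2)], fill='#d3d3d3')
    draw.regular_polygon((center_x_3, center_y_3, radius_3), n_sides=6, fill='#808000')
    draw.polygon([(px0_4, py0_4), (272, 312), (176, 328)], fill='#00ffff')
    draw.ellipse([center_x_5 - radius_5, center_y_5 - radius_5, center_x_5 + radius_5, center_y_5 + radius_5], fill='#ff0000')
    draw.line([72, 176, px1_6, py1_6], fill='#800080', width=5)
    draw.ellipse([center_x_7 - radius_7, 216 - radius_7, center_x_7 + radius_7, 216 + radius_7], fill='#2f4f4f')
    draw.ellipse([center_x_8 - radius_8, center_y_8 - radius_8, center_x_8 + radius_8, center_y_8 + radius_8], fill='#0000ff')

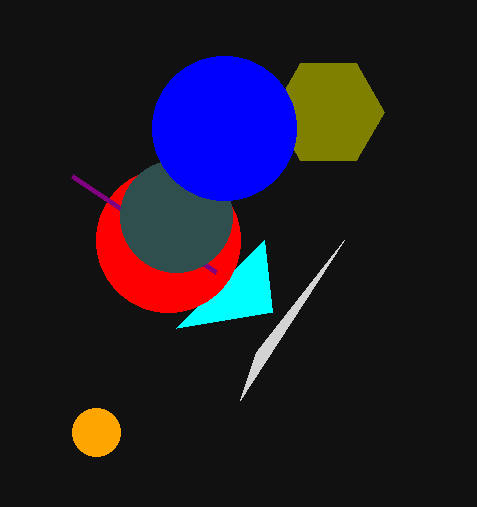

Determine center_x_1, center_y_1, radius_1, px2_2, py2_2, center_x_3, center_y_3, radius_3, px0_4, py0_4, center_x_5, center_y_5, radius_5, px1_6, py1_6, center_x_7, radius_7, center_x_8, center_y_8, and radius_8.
center_x_1 = 96
center_y_1 = 432
radius_1 = 24
px2_2 = 240
py2_2 = 400
center_x_3 = 328
center_y_3 = 112
radius_3 = 56
px0_4 = 264
py0_4 = 240
center_x_5 = 168
center_y_5 = 240
radius_5 = 72
px1_6 = 216
py1_6 = 272
center_x_7 = 176
radius_7 = 56
center_x_8 = 224
center_y_8 = 128
radius_8 = 72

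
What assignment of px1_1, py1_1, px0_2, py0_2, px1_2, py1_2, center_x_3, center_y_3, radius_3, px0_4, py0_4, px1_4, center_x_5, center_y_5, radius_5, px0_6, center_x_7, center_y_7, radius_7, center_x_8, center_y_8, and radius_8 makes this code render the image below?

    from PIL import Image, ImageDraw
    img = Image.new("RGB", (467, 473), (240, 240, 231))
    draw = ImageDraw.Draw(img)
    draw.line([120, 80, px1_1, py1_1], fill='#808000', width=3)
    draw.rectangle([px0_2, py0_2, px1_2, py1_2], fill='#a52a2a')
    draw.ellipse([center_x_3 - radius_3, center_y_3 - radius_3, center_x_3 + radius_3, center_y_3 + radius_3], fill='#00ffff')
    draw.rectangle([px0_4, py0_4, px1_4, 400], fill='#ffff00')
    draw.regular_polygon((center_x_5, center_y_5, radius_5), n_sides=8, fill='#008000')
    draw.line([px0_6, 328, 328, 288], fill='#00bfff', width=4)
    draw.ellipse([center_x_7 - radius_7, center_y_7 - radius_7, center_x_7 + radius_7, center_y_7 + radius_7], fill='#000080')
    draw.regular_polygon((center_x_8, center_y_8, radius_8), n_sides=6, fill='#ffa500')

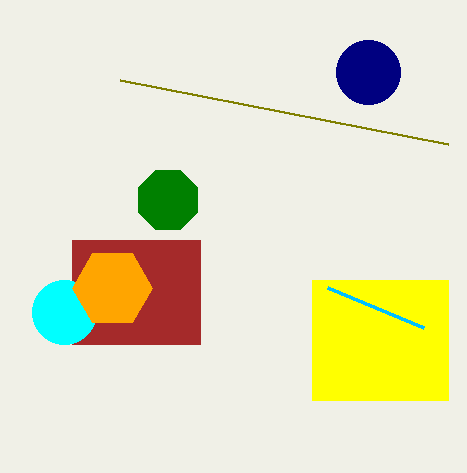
px1_1 = 448
py1_1 = 144
px0_2 = 72
py0_2 = 240
px1_2 = 200
py1_2 = 344
center_x_3 = 64
center_y_3 = 312
radius_3 = 32
px0_4 = 312
py0_4 = 280
px1_4 = 448
center_x_5 = 168
center_y_5 = 200
radius_5 = 32
px0_6 = 424
center_x_7 = 368
center_y_7 = 72
radius_7 = 32
center_x_8 = 112
center_y_8 = 288
radius_8 = 40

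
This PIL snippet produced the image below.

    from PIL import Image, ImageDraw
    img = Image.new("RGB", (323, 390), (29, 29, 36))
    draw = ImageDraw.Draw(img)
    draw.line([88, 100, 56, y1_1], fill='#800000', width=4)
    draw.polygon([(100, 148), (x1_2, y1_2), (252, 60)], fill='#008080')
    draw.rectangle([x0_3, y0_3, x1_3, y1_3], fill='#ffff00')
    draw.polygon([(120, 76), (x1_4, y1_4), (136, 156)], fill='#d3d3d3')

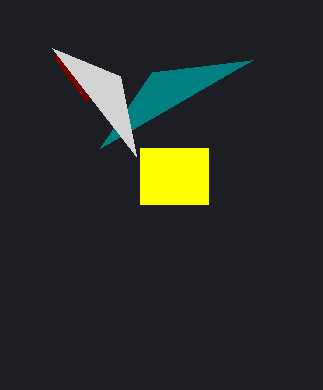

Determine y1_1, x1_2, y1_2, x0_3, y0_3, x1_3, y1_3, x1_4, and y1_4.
y1_1 = 56; x1_2 = 152; y1_2 = 72; x0_3 = 140; y0_3 = 148; x1_3 = 208; y1_3 = 204; x1_4 = 52; y1_4 = 48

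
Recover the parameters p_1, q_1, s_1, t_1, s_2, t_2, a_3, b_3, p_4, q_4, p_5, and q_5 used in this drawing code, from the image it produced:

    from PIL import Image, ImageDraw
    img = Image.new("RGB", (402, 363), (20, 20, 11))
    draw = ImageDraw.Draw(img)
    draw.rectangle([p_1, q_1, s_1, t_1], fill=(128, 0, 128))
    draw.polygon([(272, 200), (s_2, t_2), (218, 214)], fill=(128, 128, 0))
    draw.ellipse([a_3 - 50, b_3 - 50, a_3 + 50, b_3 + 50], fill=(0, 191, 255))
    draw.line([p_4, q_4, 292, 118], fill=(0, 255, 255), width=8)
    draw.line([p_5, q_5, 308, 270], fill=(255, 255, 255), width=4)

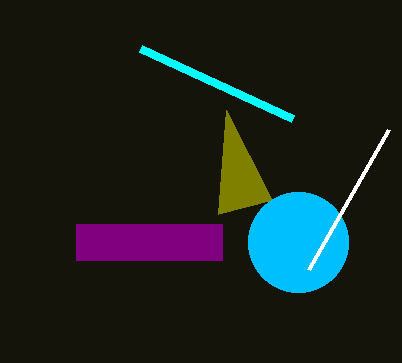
p_1 = 76; q_1 = 224; s_1 = 222; t_1 = 260; s_2 = 226; t_2 = 110; a_3 = 298; b_3 = 242; p_4 = 140; q_4 = 48; p_5 = 388; q_5 = 130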